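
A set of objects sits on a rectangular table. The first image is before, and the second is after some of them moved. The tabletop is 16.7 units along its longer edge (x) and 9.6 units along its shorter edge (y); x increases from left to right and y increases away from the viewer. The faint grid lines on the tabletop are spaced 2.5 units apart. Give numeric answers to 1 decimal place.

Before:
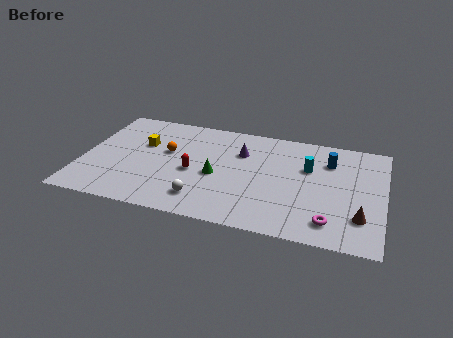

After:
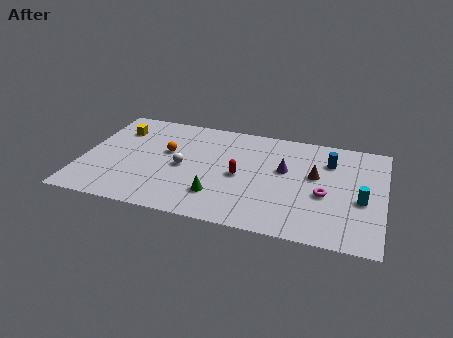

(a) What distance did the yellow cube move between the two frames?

1.9

From (3.2, 6.1) to (1.7, 7.2), the yellow cube covered √(1.5² + 1.1²) ≈ 1.9 units.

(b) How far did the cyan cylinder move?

3.7

From (12.5, 6.2) to (15.5, 4.0), the cyan cylinder covered √(3.0² + 2.2²) ≈ 3.7 units.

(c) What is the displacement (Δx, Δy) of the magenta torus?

(-0.4, 2.3)

The magenta torus started near (13.9, 1.7) and ended near (13.5, 4.0).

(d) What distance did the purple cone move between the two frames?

2.7

The purple cone moved from about (8.7, 6.7) to (11.2, 5.7), a distance of √(2.5² + 1.0²) ≈ 2.7.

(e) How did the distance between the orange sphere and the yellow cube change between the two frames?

+1.8

The distance was about 1.5 in the first image and 3.3 in the second, so they moved 1.8 units further apart.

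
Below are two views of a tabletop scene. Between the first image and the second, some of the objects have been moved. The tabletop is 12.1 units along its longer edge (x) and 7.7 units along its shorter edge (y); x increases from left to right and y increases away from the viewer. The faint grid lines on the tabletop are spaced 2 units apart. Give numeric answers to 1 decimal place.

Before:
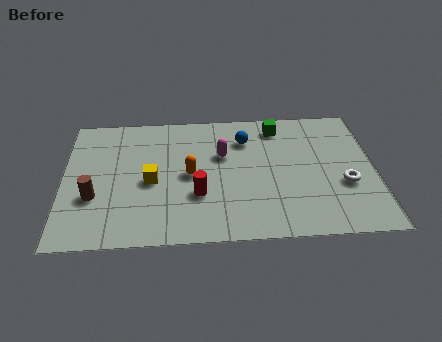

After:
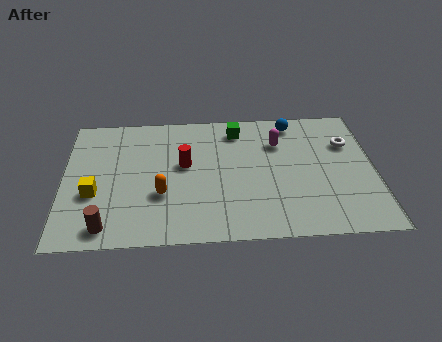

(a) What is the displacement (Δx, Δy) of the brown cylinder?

(0.5, -1.7)

The brown cylinder was at about (1.2, 2.7) and moved to about (1.7, 1.0).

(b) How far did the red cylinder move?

1.9

The red cylinder was near (5.2, 2.6) before and (4.7, 4.4) after, so it travelled √(0.5² + 1.8²) ≈ 1.9 units.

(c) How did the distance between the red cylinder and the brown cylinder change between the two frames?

+0.5

Before: roughly 4.0 units apart; after: 4.5. That's 0.5 units further apart.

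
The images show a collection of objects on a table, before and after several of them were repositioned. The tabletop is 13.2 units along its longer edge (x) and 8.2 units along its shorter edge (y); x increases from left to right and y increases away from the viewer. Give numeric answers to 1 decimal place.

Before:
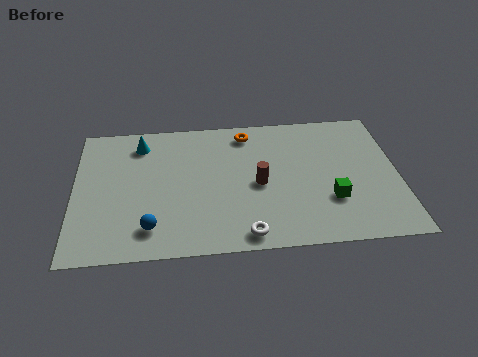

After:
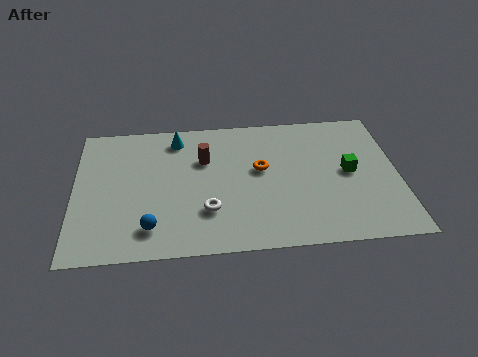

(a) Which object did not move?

the blue sphere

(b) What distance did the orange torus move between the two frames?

2.4

The orange torus moved from about (7.1, 7.0) to (7.6, 4.7), a distance of √(0.5² + 2.3²) ≈ 2.4.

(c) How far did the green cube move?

1.8

From (10.4, 2.6) to (11.2, 4.2), the green cube covered √(0.8² + 1.6²) ≈ 1.8 units.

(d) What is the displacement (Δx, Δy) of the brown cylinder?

(-2.2, 1.7)

From the two frames, the brown cylinder sits at roughly (7.5, 3.8) before and (5.3, 5.5) after.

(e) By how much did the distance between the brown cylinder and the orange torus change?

-0.8

The distance was about 3.2 in the first image and 2.4 in the second, so they moved 0.8 units closer together.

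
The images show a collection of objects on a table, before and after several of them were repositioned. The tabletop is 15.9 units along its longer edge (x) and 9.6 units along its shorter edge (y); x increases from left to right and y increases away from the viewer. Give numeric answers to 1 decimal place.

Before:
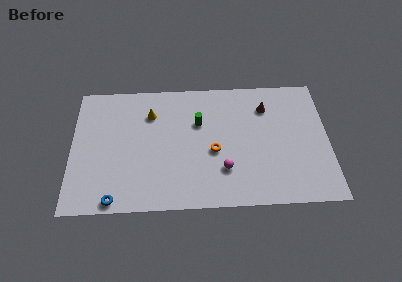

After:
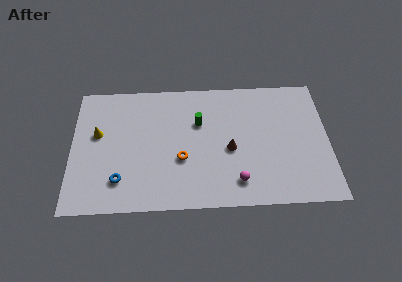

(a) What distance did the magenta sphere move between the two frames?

1.2

From (9.4, 2.7) to (10.2, 1.8), the magenta sphere covered √(0.8² + 0.9²) ≈ 1.2 units.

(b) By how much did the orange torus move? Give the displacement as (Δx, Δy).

(-2.0, -0.5)

From the two frames, the orange torus sits at roughly (8.8, 4.1) before and (6.8, 3.6) after.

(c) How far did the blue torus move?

1.4

The blue torus was near (2.7, 0.8) before and (3.0, 2.2) after, so it travelled √(0.3² + 1.4²) ≈ 1.4 units.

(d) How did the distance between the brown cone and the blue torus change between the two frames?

-4.3

The distance was about 11.4 in the first image and 7.1 in the second, so they moved 4.3 units closer together.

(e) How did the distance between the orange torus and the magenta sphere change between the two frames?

+2.3

Before: roughly 1.5 units apart; after: 3.8. That's 2.3 units further apart.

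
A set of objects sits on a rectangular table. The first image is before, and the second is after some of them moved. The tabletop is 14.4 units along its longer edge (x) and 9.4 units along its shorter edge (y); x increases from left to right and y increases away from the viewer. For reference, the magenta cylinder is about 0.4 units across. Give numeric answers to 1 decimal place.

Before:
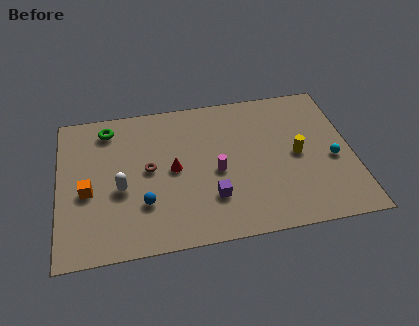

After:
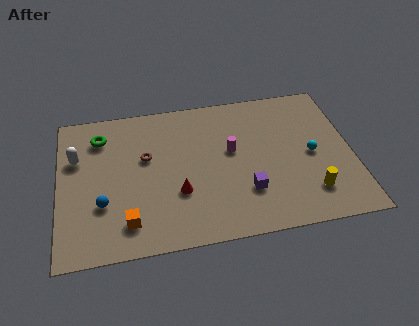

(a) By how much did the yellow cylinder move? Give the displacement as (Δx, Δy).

(0.5, -2.5)

From the two frames, the yellow cylinder sits at roughly (11.7, 4.6) before and (12.2, 2.1) after.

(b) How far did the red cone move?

1.5

The red cone moved from about (5.6, 4.7) to (5.8, 3.2), a distance of √(0.2² + 1.5²) ≈ 1.5.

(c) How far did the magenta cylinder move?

1.4

From (7.7, 4.2) to (8.5, 5.4), the magenta cylinder covered √(0.8² + 1.2²) ≈ 1.4 units.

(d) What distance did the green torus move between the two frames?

0.6

The green torus moved from about (2.5, 7.9) to (2.1, 7.4), a distance of √(0.4² + 0.5²) ≈ 0.6.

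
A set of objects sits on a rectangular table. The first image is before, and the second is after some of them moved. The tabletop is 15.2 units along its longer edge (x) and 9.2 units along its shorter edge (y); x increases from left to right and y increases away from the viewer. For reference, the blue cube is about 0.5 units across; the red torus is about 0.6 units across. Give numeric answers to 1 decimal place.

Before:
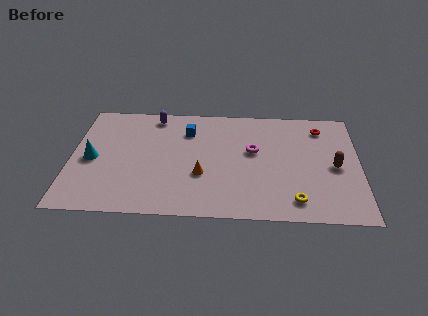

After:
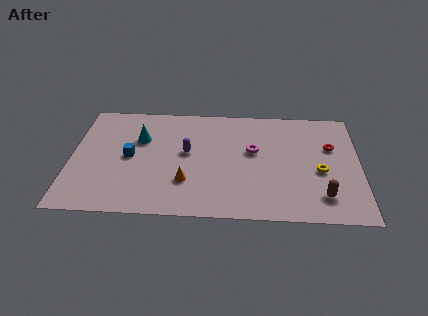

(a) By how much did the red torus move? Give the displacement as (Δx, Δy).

(0.5, -1.6)

The red torus started near (13.2, 7.5) and ended near (13.7, 5.9).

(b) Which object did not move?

the magenta torus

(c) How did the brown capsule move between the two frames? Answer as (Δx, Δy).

(-0.7, -2.4)

The brown capsule started near (13.9, 4.3) and ended near (13.2, 1.9).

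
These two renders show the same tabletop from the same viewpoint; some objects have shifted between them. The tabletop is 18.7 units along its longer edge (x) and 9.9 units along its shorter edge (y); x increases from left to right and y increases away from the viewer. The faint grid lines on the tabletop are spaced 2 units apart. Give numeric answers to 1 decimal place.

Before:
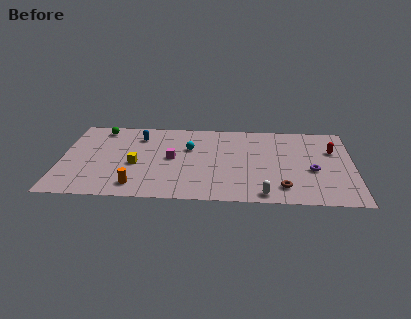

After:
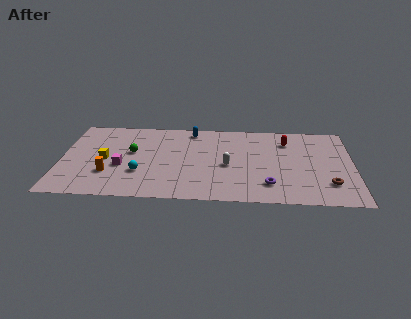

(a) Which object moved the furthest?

the cyan sphere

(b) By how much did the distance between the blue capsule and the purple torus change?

-3.6

The distance was about 11.8 in the first image and 8.2 in the second, so they moved 3.6 units closer together.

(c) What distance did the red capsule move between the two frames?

3.1

The red capsule moved from about (17.4, 6.6) to (14.5, 7.6), a distance of √(2.9² + 1.0²) ≈ 3.1.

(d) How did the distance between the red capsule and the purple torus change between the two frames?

+2.7

They were about 2.8 units apart before and 5.5 after — 2.7 units further apart.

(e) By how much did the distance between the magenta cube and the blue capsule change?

+3.1

They were about 3.4 units apart before and 6.5 after — 3.1 units further apart.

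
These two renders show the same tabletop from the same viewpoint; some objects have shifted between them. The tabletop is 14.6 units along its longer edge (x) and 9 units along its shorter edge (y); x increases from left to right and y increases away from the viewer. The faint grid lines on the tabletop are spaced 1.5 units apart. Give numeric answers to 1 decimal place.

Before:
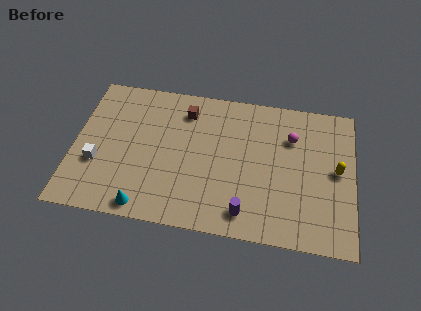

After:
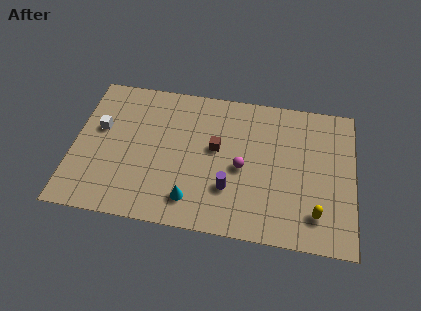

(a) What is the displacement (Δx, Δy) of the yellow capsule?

(-1.0, -2.8)

The yellow capsule started near (13.7, 4.7) and ended near (12.7, 1.9).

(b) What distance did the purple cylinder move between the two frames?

1.6

The purple cylinder was near (9.1, 1.4) before and (8.2, 2.7) after, so it travelled √(0.9² + 1.3²) ≈ 1.6 units.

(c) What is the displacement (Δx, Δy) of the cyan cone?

(2.4, 0.8)

The cyan cone started near (3.9, 0.9) and ended near (6.3, 1.7).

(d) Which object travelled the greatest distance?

the magenta sphere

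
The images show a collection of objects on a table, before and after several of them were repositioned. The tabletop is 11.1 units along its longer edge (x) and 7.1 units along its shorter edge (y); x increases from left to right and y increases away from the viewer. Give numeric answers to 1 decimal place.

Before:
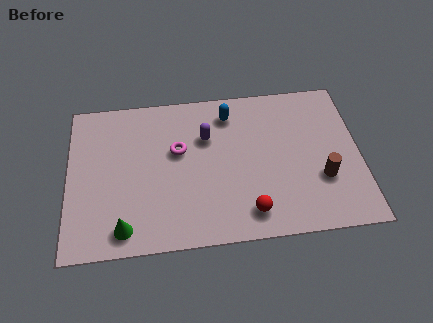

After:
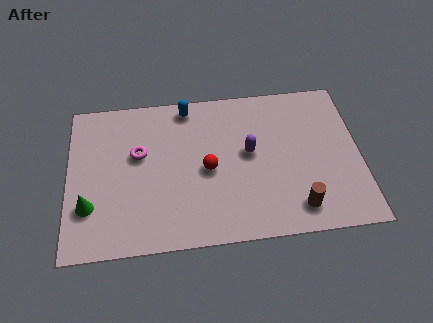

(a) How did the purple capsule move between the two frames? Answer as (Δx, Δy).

(1.6, -0.9)

The purple capsule started near (5.3, 4.8) and ended near (6.9, 3.9).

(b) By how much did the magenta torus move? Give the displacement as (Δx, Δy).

(-1.5, 0.0)

The magenta torus started near (4.2, 4.3) and ended near (2.7, 4.3).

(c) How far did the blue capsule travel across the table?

1.7

From (6.2, 5.8) to (4.6, 6.3), the blue capsule covered √(1.6² + 0.5²) ≈ 1.7 units.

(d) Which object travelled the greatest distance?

the red sphere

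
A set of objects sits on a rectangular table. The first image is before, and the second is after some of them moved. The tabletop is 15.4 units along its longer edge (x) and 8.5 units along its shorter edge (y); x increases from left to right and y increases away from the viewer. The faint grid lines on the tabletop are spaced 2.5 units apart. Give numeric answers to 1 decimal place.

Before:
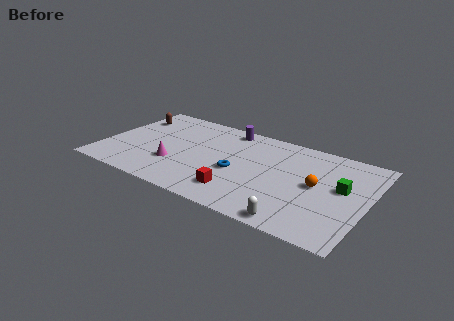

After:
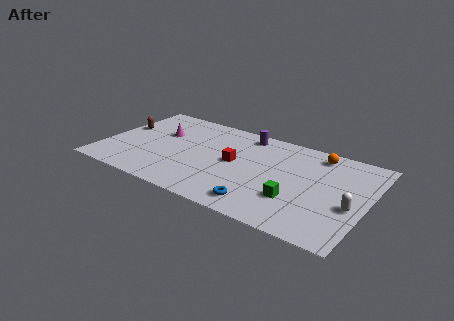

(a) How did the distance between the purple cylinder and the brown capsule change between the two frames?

+1.7

Before: roughly 5.8 units apart; after: 7.5. That's 1.7 units further apart.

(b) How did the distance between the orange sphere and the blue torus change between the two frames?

+1.9

The distance was about 4.6 in the first image and 6.5 in the second, so they moved 1.9 units further apart.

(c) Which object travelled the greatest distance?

the white capsule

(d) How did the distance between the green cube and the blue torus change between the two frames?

-3.8

Before: roughly 6.0 units apart; after: 2.2. That's 3.8 units closer together.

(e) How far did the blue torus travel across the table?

2.9

The blue torus moved from about (8.0, 3.6) to (9.7, 1.3), a distance of √(1.7² + 2.3²) ≈ 2.9.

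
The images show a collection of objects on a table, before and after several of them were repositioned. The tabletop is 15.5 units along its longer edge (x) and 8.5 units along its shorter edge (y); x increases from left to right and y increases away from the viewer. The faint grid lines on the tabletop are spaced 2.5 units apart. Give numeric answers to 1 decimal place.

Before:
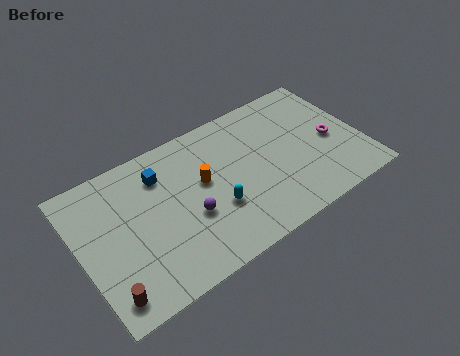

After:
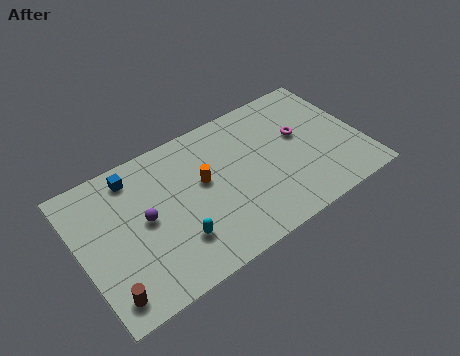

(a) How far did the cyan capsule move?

2.4

From (7.2, 3.0) to (4.9, 2.3), the cyan capsule covered √(2.3² + 0.7²) ≈ 2.4 units.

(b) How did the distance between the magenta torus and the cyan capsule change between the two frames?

+1.1

They were about 6.8 units apart before and 7.9 after — 1.1 units further apart.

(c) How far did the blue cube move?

1.6

From (4.7, 6.5) to (3.3, 7.2), the blue cube covered √(1.4² + 0.7²) ≈ 1.6 units.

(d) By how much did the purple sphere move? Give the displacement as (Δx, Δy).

(-2.3, 1.1)

The purple sphere was at about (5.8, 3.3) and moved to about (3.5, 4.4).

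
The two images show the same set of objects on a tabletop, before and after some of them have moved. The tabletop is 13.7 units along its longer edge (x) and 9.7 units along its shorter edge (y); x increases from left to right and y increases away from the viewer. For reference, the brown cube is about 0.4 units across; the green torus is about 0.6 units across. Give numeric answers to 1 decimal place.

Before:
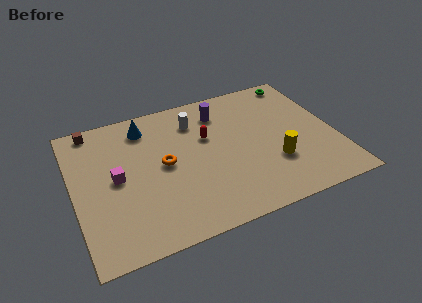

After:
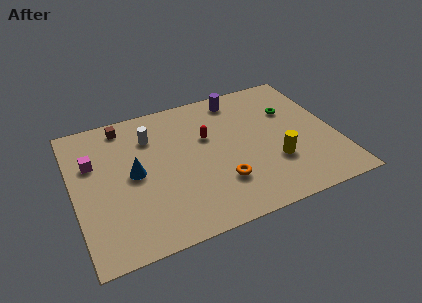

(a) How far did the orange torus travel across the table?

3.5

The orange torus was near (4.7, 5.0) before and (7.4, 2.7) after, so it travelled √(2.7² + 2.3²) ≈ 3.5 units.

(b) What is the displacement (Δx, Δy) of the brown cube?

(1.6, -0.3)

The brown cube was at about (1.3, 8.8) and moved to about (2.9, 8.5).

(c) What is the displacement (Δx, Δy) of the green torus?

(-0.8, -2.2)

The green torus was at about (12.4, 8.7) and moved to about (11.6, 6.5).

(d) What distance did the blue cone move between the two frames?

3.2

The blue cone was near (4.0, 8.0) before and (3.1, 4.9) after, so it travelled √(0.9² + 3.1²) ≈ 3.2 units.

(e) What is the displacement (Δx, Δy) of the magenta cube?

(-1.1, 1.5)

The magenta cube started near (2.2, 4.9) and ended near (1.1, 6.4).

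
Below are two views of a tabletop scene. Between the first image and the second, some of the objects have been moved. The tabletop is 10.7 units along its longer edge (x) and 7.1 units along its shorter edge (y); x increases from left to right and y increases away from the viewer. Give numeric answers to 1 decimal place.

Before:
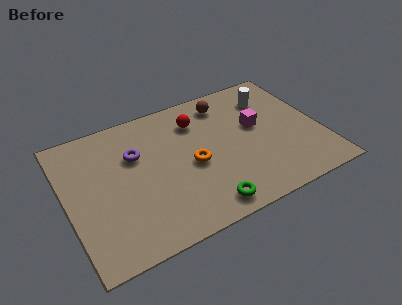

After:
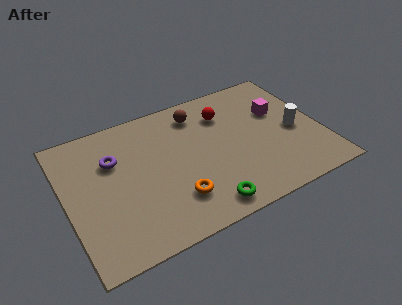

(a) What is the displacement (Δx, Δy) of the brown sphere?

(-1.2, -0.1)

The brown sphere was at about (7.0, 5.9) and moved to about (5.8, 5.8).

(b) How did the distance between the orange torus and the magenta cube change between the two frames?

+2.5

The distance was about 3.0 in the first image and 5.5 in the second, so they moved 2.5 units further apart.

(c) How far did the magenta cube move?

1.1

The magenta cube was near (8.1, 4.1) before and (9.1, 4.5) after, so it travelled √(1.0² + 0.4²) ≈ 1.1 units.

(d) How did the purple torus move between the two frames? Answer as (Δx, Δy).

(-0.9, 0.1)

The purple torus was at about (3.0, 4.7) and moved to about (2.1, 4.8).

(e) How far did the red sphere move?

1.2

The red sphere was near (5.7, 5.4) before and (6.9, 5.3) after, so it travelled √(1.2² + 0.1²) ≈ 1.2 units.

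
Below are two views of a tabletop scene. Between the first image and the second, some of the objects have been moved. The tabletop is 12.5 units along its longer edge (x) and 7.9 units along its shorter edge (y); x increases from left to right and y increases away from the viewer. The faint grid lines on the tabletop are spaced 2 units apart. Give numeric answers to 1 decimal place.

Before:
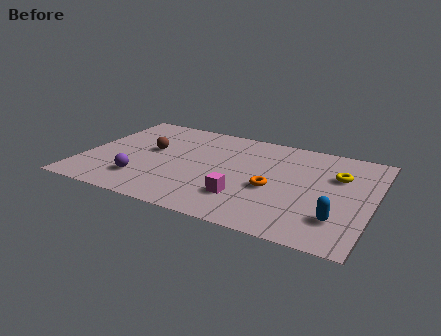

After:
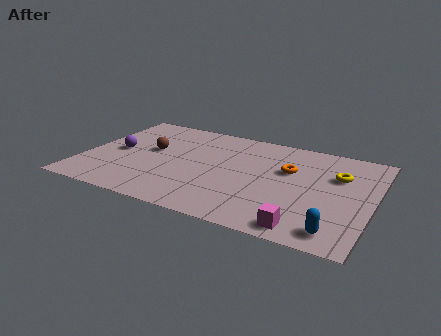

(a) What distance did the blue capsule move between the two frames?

0.9

The blue capsule moved from about (11.2, 2.0) to (11.2, 1.1), a distance of √(0.0² + 0.9²) ≈ 0.9.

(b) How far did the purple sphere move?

2.4

The purple sphere moved from about (2.8, 1.9) to (1.4, 3.9), a distance of √(1.4² + 2.0²) ≈ 2.4.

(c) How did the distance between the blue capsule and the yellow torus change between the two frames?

+0.9

They were about 3.3 units apart before and 4.2 after — 0.9 units further apart.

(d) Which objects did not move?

the brown sphere and the yellow torus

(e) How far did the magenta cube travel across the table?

3.0

The magenta cube was near (7.2, 2.1) before and (9.9, 0.9) after, so it travelled √(2.7² + 1.2²) ≈ 3.0 units.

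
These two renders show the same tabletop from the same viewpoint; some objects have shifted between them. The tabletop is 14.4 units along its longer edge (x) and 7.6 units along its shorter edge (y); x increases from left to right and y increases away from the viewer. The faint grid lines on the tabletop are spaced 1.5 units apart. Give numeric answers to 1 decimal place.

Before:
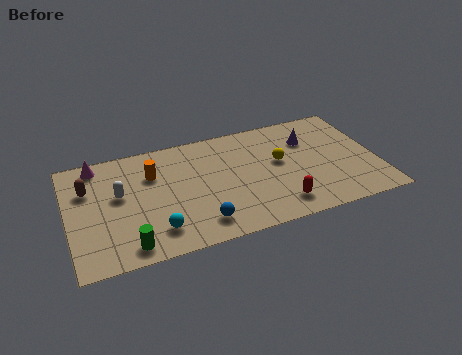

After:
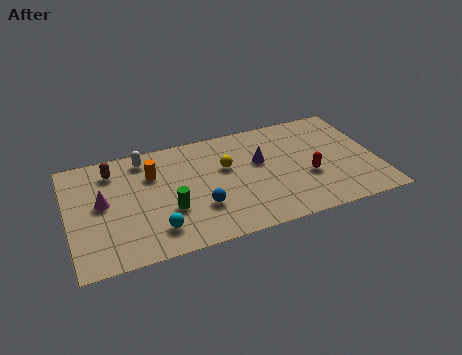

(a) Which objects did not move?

the orange cylinder and the cyan sphere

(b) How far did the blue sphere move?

1.0

The blue sphere moved from about (5.9, 1.4) to (6.0, 2.4), a distance of √(0.1² + 1.0²) ≈ 1.0.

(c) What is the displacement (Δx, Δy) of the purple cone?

(-2.4, -0.8)

From the two frames, the purple cone sits at roughly (11.4, 5.4) before and (9.0, 4.6) after.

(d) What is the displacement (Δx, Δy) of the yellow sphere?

(-2.5, 0.4)

The yellow sphere started near (9.9, 4.3) and ended near (7.4, 4.7).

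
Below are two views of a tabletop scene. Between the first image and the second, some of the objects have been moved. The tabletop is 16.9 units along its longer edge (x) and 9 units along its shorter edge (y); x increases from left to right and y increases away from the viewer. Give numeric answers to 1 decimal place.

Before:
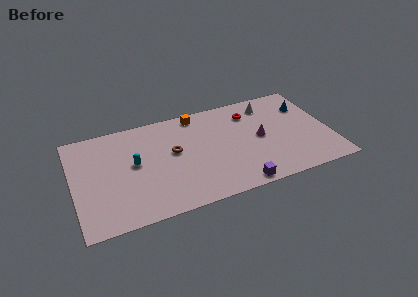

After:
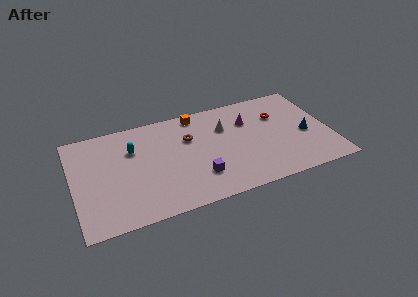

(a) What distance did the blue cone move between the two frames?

2.6

The blue cone moved from about (15.6, 6.5) to (15.3, 3.9), a distance of √(0.3² + 2.6²) ≈ 2.6.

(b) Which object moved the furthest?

the white cone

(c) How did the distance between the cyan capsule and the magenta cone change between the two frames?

-0.6

The distance was about 8.3 in the first image and 7.7 in the second, so they moved 0.6 units closer together.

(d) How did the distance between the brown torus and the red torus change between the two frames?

+0.4

The distance was about 5.6 in the first image and 6.0 in the second, so they moved 0.4 units further apart.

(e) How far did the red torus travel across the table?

2.0

The red torus moved from about (11.9, 7.0) to (13.7, 6.2), a distance of √(1.8² + 0.8²) ≈ 2.0.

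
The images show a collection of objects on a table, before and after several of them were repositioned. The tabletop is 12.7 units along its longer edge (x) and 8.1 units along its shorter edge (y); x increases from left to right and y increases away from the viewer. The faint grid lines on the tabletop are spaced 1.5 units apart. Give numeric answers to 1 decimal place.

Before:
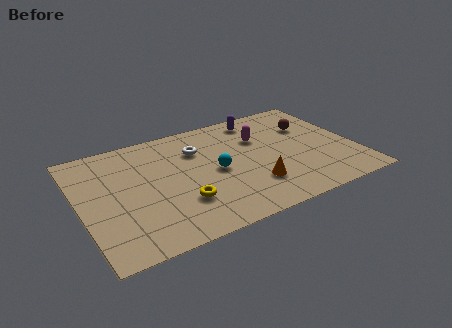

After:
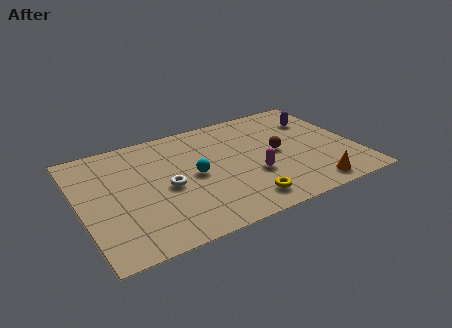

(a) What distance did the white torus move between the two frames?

2.7

The white torus moved from about (5.6, 5.8) to (3.9, 3.7), a distance of √(1.7² + 2.1²) ≈ 2.7.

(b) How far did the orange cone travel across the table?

2.8

From (7.7, 2.2) to (10.2, 1.0), the orange cone covered √(2.5² + 1.2²) ≈ 2.8 units.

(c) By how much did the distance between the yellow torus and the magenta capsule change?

-3.4

Before: roughly 5.1 units apart; after: 1.7. That's 3.4 units closer together.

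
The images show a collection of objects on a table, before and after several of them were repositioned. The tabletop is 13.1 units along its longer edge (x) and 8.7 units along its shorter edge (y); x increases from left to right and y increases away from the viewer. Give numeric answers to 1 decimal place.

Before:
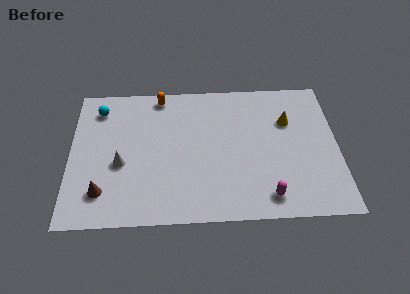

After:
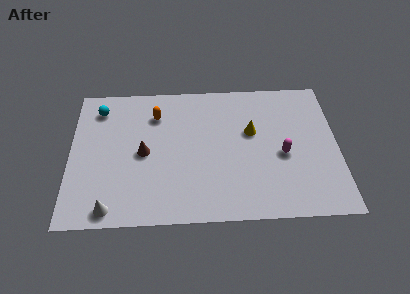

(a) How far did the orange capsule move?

1.2

The orange capsule moved from about (4.4, 7.8) to (4.2, 6.6), a distance of √(0.2² + 1.2²) ≈ 1.2.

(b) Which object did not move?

the cyan sphere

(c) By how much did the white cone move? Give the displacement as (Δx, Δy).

(-0.5, -2.7)

The white cone was at about (2.5, 3.6) and moved to about (2.0, 0.9).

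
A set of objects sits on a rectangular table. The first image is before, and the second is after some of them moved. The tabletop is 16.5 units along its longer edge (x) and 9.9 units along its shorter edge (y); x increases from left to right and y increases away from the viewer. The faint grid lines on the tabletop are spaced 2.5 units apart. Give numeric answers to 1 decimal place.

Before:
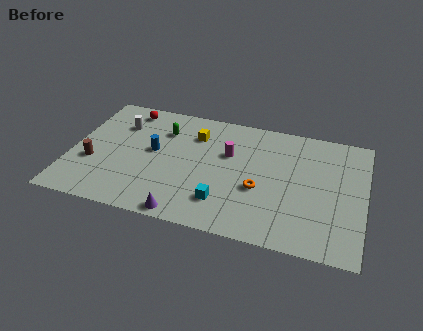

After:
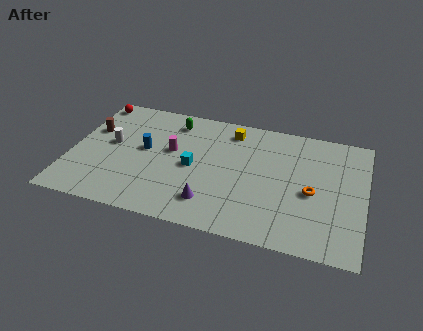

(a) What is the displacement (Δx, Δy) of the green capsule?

(0.5, 0.9)

The green capsule started near (5.0, 7.3) and ended near (5.5, 8.2).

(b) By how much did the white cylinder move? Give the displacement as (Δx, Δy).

(-0.3, -1.8)

From the two frames, the white cylinder sits at roughly (2.5, 7.2) before and (2.2, 5.4) after.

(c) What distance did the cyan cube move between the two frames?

3.1

The cyan cube moved from about (8.8, 2.3) to (6.9, 4.7), a distance of √(1.9² + 2.4²) ≈ 3.1.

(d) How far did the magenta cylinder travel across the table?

3.3

The magenta cylinder moved from about (8.8, 6.3) to (5.6, 5.7), a distance of √(3.2² + 0.6²) ≈ 3.3.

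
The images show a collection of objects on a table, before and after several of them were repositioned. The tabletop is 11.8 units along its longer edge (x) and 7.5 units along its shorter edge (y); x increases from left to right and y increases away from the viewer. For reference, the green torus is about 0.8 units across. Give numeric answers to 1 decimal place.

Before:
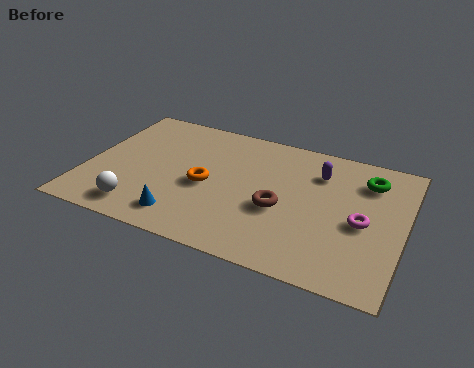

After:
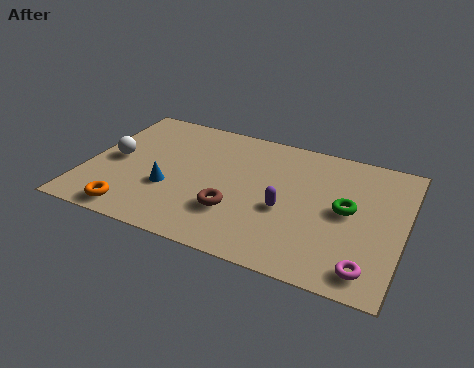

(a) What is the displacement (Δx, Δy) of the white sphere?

(-1.3, 2.5)

The white sphere started near (2.3, 1.2) and ended near (1.0, 3.7).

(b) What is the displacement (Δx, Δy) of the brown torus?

(-1.6, -0.8)

From the two frames, the brown torus sits at roughly (7.3, 3.1) before and (5.7, 2.3) after.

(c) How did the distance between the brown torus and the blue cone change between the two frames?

-1.3

Before: roughly 3.8 units apart; after: 2.5. That's 1.3 units closer together.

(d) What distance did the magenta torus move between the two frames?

2.3

The magenta torus was near (10.3, 3.4) before and (10.7, 1.1) after, so it travelled √(0.4² + 2.3²) ≈ 2.3 units.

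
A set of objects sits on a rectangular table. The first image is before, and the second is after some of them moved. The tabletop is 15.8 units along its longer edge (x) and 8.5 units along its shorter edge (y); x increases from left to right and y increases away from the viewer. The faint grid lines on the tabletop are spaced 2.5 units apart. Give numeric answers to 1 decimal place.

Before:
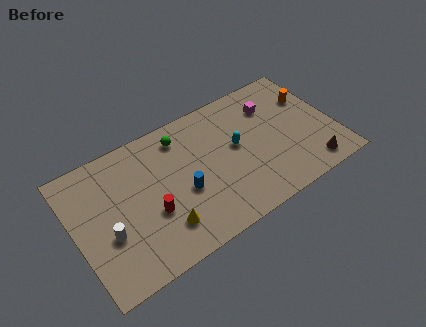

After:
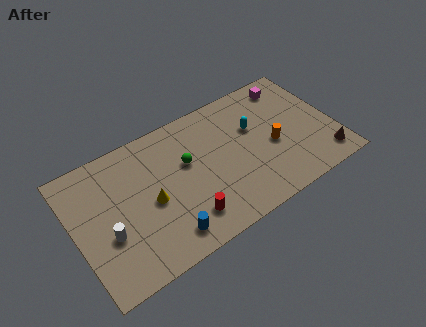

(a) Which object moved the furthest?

the orange cylinder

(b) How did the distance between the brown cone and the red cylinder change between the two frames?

-1.2

The distance was about 9.7 in the first image and 8.5 in the second, so they moved 1.2 units closer together.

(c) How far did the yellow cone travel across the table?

1.9

From (4.9, 2.0) to (4.5, 3.9), the yellow cone covered √(0.4² + 1.9²) ≈ 1.9 units.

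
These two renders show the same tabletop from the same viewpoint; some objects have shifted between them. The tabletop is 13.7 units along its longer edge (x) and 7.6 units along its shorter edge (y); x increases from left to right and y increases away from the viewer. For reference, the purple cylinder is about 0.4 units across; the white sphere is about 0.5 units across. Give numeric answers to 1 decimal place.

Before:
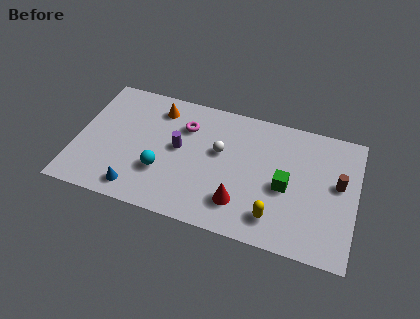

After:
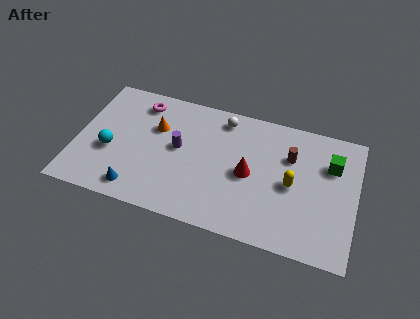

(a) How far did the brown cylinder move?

2.6

The brown cylinder was near (12.8, 4.3) before and (10.4, 5.2) after, so it travelled √(2.4² + 0.9²) ≈ 2.6 units.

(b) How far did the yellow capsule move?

2.2

The yellow capsule moved from about (9.9, 1.5) to (10.6, 3.6), a distance of √(0.7² + 2.1²) ≈ 2.2.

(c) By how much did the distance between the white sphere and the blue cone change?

+1.5

The distance was about 5.1 in the first image and 6.6 in the second, so they moved 1.5 units further apart.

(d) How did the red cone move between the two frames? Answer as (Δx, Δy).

(0.3, 1.8)

The red cone started near (8.2, 1.8) and ended near (8.5, 3.6).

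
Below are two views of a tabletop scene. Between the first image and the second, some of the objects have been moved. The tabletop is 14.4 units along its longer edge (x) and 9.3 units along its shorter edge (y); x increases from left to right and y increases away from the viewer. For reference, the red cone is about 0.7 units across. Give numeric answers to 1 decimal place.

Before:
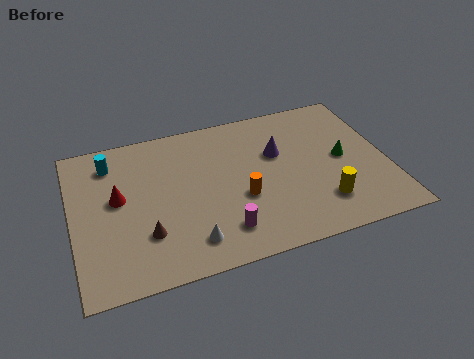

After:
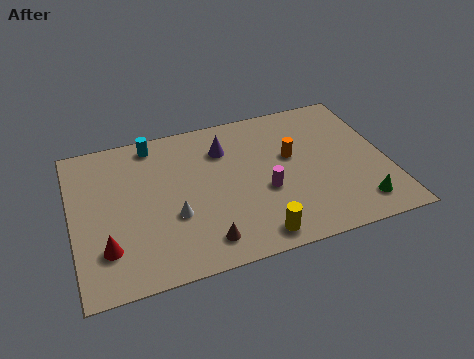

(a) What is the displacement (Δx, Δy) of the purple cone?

(-2.4, 1.0)

The purple cone started near (9.5, 5.9) and ended near (7.1, 6.9).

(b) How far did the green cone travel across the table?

3.1

From (12.4, 4.7) to (12.8, 1.6), the green cone covered √(0.4² + 3.1²) ≈ 3.1 units.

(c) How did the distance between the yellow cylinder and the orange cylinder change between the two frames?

+1.0

The distance was about 3.9 in the first image and 4.9 in the second, so they moved 1.0 units further apart.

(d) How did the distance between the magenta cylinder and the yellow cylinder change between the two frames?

-1.9

The distance was about 4.6 in the first image and 2.7 in the second, so they moved 1.9 units closer together.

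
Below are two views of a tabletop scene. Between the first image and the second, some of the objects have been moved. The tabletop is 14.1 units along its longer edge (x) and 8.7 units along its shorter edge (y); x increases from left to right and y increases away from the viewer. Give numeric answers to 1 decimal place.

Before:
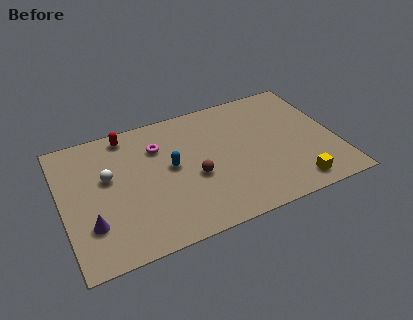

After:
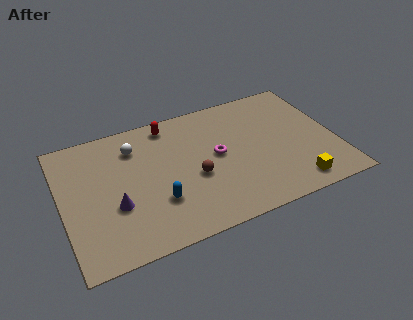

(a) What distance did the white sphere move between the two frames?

2.1

The white sphere moved from about (2.4, 5.2) to (3.9, 6.7), a distance of √(1.5² + 1.5²) ≈ 2.1.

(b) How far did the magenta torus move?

3.4

The magenta torus moved from about (5.1, 6.3) to (8.0, 4.6), a distance of √(2.9² + 1.7²) ≈ 3.4.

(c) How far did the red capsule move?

2.2

The red capsule moved from about (3.6, 7.7) to (5.8, 7.6), a distance of √(2.2² + 0.1²) ≈ 2.2.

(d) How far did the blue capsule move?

2.2

The blue capsule moved from about (5.6, 4.7) to (4.7, 2.7), a distance of √(0.9² + 2.0²) ≈ 2.2.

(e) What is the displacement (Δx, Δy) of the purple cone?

(1.3, 0.7)

The purple cone was at about (1.3, 2.5) and moved to about (2.6, 3.2).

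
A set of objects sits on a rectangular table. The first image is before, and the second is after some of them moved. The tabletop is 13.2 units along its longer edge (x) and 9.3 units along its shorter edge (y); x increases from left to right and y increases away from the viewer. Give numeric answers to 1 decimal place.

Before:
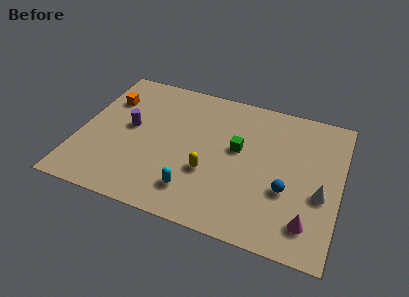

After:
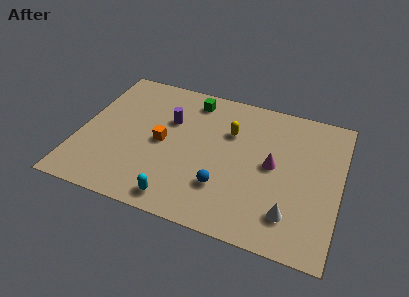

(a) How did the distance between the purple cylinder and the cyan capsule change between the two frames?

+0.3

Before: roughly 4.8 units apart; after: 5.1. That's 0.3 units further apart.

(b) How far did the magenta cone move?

3.6

The magenta cone was near (11.8, 1.8) before and (9.8, 4.8) after, so it travelled √(2.0² + 3.0²) ≈ 3.6 units.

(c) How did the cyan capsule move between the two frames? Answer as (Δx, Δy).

(-0.7, -0.8)

The cyan capsule started near (6.1, 1.9) and ended near (5.4, 1.1).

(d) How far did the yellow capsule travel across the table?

3.1

The yellow capsule moved from about (6.7, 3.3) to (7.5, 6.3), a distance of √(0.8² + 3.0²) ≈ 3.1.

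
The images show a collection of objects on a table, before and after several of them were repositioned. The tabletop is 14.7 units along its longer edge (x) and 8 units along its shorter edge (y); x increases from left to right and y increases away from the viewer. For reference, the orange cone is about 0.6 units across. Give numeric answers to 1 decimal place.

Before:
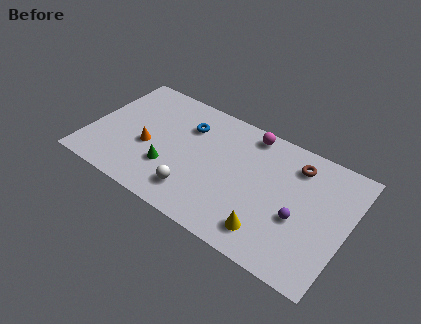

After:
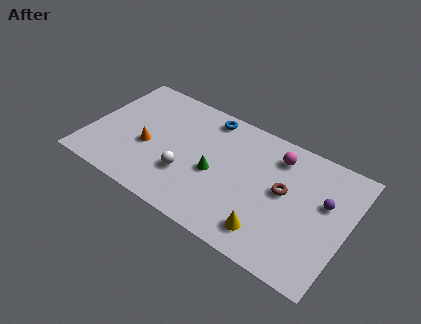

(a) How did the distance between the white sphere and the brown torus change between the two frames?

-1.3

They were about 6.9 units apart before and 5.6 after — 1.3 units closer together.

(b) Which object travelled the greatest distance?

the green cone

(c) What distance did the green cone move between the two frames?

2.7

From (4.8, 2.5) to (7.3, 3.5), the green cone covered √(2.5² + 1.0²) ≈ 2.7 units.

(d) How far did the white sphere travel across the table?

1.1

From (6.4, 1.7) to (5.8, 2.6), the white sphere covered √(0.6² + 0.9²) ≈ 1.1 units.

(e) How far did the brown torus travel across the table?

2.0

The brown torus was near (11.5, 6.4) before and (11.1, 4.4) after, so it travelled √(0.4² + 2.0²) ≈ 2.0 units.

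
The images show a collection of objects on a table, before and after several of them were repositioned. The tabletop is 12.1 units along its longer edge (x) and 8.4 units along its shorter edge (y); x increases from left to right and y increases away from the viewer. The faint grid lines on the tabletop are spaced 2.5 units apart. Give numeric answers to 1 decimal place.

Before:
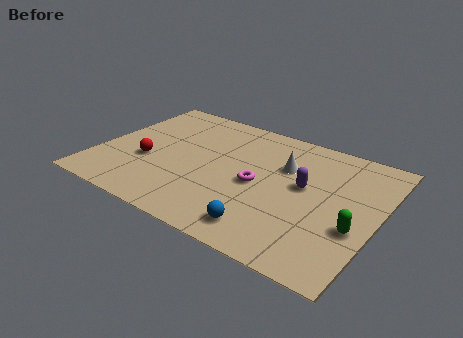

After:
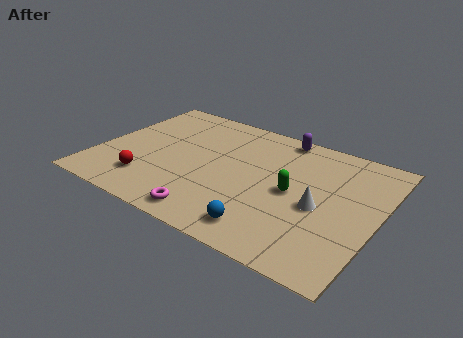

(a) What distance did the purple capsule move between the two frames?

3.3

The purple capsule was near (8.9, 4.7) before and (7.4, 7.6) after, so it travelled √(1.5² + 2.9²) ≈ 3.3 units.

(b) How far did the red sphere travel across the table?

1.3

The red sphere was near (2.2, 3.2) before and (2.5, 1.9) after, so it travelled √(0.3² + 1.3²) ≈ 1.3 units.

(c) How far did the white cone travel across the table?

2.6

The white cone was near (7.9, 5.6) before and (9.7, 3.7) after, so it travelled √(1.8² + 1.9²) ≈ 2.6 units.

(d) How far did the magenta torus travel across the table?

3.3

The magenta torus moved from about (7.0, 3.9) to (5.5, 1.0), a distance of √(1.5² + 2.9²) ≈ 3.3.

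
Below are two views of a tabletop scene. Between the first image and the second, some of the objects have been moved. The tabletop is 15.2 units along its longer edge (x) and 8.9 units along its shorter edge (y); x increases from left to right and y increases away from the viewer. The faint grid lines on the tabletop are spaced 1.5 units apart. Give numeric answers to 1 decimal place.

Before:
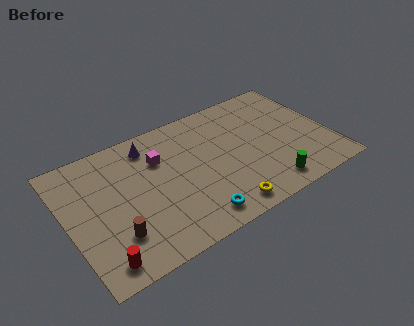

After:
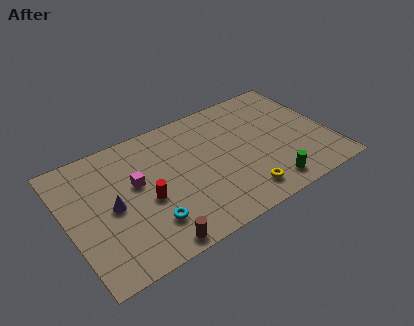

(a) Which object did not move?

the green cylinder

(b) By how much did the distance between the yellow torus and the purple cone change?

+0.5

They were about 7.1 units apart before and 7.6 after — 0.5 units further apart.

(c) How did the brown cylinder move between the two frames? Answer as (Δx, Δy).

(1.9, -1.6)

The brown cylinder started near (2.4, 2.4) and ended near (4.3, 0.8).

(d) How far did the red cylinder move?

4.0

The red cylinder moved from about (1.4, 1.2) to (4.4, 3.8), a distance of √(3.0² + 2.6²) ≈ 4.0.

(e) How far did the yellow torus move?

1.3

The yellow torus moved from about (8.4, 1.1) to (9.6, 1.5), a distance of √(1.2² + 0.4²) ≈ 1.3.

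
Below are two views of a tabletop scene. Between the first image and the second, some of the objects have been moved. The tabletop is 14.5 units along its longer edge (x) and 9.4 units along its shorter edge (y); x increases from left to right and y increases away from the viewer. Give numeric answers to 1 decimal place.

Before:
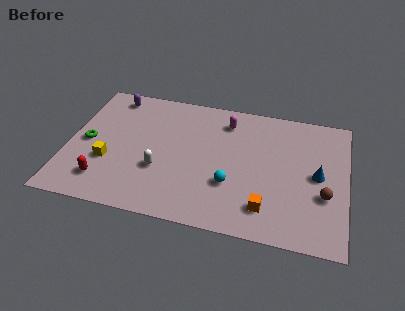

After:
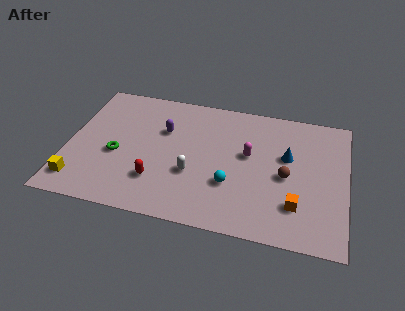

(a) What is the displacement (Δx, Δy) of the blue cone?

(-1.6, 1.0)

The blue cone started near (13.0, 4.7) and ended near (11.4, 5.7).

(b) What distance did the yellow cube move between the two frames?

2.2

From (2.2, 3.3) to (0.8, 1.6), the yellow cube covered √(1.4² + 1.7²) ≈ 2.2 units.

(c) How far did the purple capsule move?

3.5

The purple capsule moved from about (2.0, 8.2) to (4.9, 6.2), a distance of √(2.9² + 2.0²) ≈ 3.5.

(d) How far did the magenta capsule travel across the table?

2.6

The magenta capsule was near (8.1, 7.6) before and (9.4, 5.4) after, so it travelled √(1.3² + 2.2²) ≈ 2.6 units.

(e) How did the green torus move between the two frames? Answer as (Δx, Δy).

(1.6, -0.6)

The green torus was at about (1.0, 4.5) and moved to about (2.6, 3.9).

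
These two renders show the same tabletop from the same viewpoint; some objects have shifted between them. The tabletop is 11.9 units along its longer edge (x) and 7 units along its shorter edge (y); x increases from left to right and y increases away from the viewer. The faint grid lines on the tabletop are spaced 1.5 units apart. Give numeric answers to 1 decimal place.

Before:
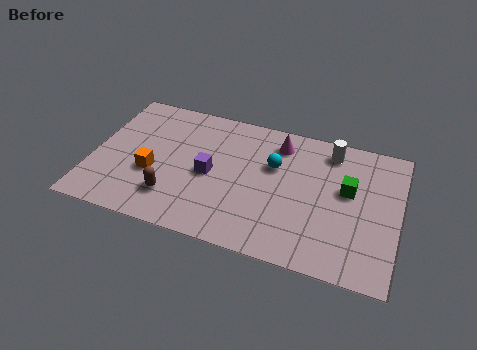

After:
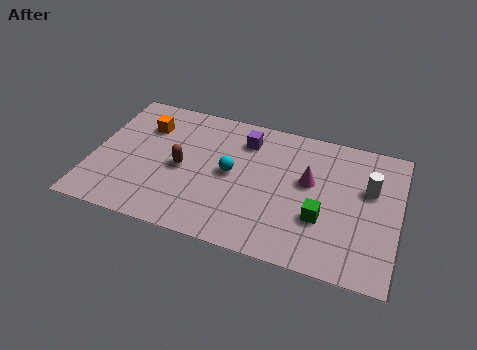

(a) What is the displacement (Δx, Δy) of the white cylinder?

(1.6, -1.5)

The white cylinder was at about (9.1, 5.9) and moved to about (10.7, 4.4).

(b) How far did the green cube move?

1.9

From (9.9, 4.1) to (9.0, 2.4), the green cube covered √(0.9² + 1.7²) ≈ 1.9 units.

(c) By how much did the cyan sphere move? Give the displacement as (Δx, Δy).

(-1.6, -0.9)

The cyan sphere started near (7.0, 4.5) and ended near (5.4, 3.6).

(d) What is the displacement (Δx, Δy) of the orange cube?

(-0.5, 2.4)

The orange cube was at about (2.4, 2.7) and moved to about (1.9, 5.1).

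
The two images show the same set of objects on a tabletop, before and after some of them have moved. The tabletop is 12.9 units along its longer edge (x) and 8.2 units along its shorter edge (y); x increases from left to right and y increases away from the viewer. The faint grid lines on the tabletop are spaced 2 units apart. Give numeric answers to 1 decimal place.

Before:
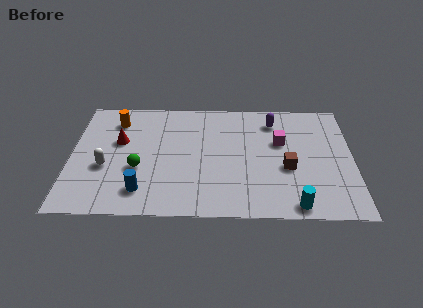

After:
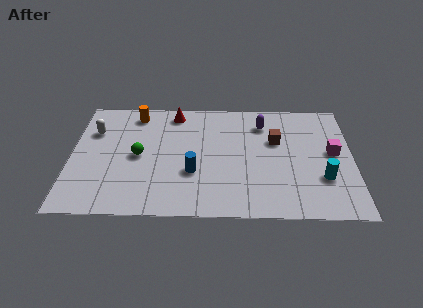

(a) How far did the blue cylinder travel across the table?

2.6

The blue cylinder moved from about (3.3, 1.6) to (5.6, 2.9), a distance of √(2.3² + 1.3²) ≈ 2.6.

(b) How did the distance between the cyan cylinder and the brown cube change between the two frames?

+0.8

The distance was about 2.5 in the first image and 3.3 in the second, so they moved 0.8 units further apart.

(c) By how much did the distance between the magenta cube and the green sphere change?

+2.1

Before: roughly 6.8 units apart; after: 8.9. That's 2.1 units further apart.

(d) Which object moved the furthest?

the red cone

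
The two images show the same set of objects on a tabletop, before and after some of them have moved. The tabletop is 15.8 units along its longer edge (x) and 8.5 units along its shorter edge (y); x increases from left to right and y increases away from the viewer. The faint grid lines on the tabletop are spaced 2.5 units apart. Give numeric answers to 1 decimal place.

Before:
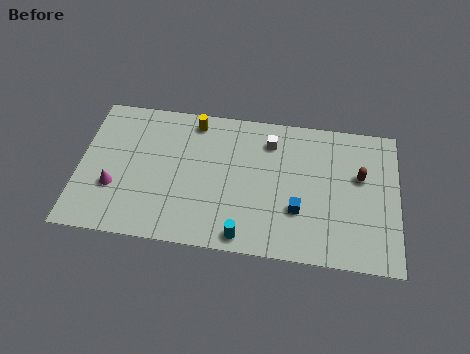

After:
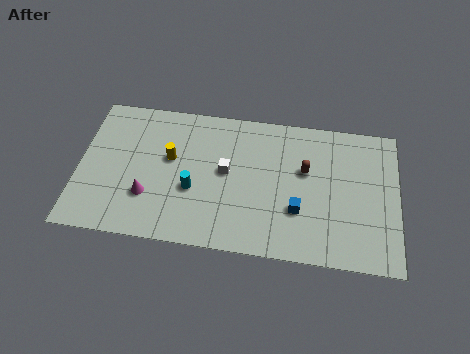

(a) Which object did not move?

the blue cube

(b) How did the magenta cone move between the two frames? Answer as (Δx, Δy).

(1.7, -0.3)

From the two frames, the magenta cone sits at roughly (1.8, 2.9) before and (3.5, 2.6) after.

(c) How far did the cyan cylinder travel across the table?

3.5

The cyan cylinder moved from about (8.3, 0.9) to (5.7, 3.3), a distance of √(2.6² + 2.4²) ≈ 3.5.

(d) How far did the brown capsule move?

2.7

From (13.9, 5.2) to (11.2, 5.2), the brown capsule covered √(2.7² + 0.0²) ≈ 2.7 units.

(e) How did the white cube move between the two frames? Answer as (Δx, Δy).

(-2.1, -2.1)

The white cube started near (9.4, 6.7) and ended near (7.3, 4.6).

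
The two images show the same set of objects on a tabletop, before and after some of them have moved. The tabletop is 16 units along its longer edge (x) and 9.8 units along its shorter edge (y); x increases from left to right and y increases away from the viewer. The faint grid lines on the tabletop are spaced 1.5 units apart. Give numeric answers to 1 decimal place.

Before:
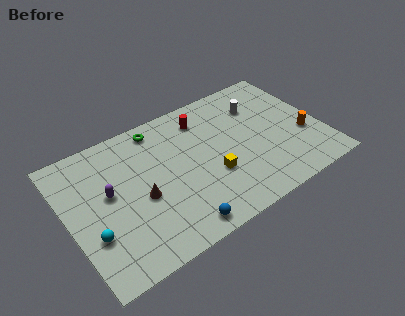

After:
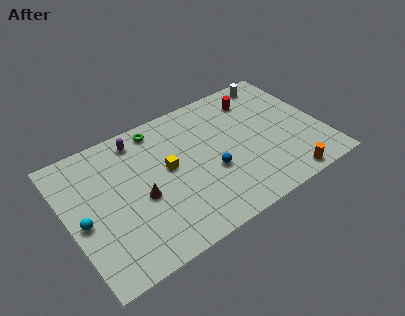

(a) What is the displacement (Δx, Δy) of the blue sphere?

(2.6, 2.7)

From the two frames, the blue sphere sits at roughly (6.2, 1.1) before and (8.8, 3.8) after.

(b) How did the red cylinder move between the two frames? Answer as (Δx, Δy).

(3.4, -0.1)

The red cylinder started near (9.0, 7.9) and ended near (12.4, 7.8).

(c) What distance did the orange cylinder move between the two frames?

3.2

From (14.8, 3.6) to (13.0, 0.9), the orange cylinder covered √(1.8² + 2.7²) ≈ 3.2 units.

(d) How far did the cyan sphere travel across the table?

1.3

The cyan sphere moved from about (1.2, 3.2) to (0.8, 4.4), a distance of √(0.4² + 1.2²) ≈ 1.3.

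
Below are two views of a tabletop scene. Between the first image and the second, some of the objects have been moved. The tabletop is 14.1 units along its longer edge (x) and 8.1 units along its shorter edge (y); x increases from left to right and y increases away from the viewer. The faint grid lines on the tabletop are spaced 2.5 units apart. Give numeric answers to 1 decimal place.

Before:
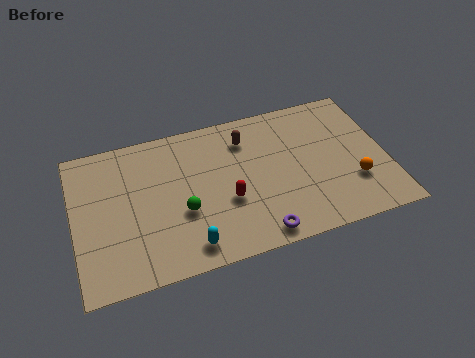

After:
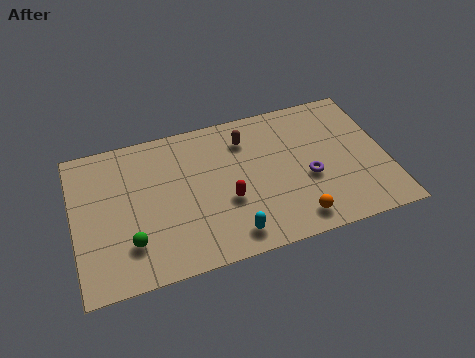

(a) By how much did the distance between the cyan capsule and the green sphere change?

+2.6

The distance was about 1.9 in the first image and 4.5 in the second, so they moved 2.6 units further apart.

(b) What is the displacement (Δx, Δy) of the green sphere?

(-2.4, -1.0)

The green sphere was at about (4.8, 3.1) and moved to about (2.4, 2.1).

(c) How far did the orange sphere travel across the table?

3.1

The orange sphere moved from about (12.5, 2.5) to (9.7, 1.2), a distance of √(2.8² + 1.3²) ≈ 3.1.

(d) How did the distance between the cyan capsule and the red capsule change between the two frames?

-0.8

The distance was about 2.7 in the first image and 1.9 in the second, so they moved 0.8 units closer together.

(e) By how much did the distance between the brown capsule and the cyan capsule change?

-0.7

The distance was about 5.9 in the first image and 5.2 in the second, so they moved 0.7 units closer together.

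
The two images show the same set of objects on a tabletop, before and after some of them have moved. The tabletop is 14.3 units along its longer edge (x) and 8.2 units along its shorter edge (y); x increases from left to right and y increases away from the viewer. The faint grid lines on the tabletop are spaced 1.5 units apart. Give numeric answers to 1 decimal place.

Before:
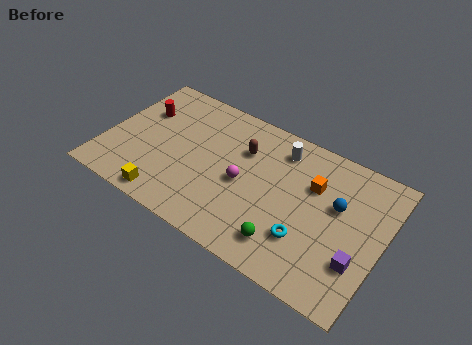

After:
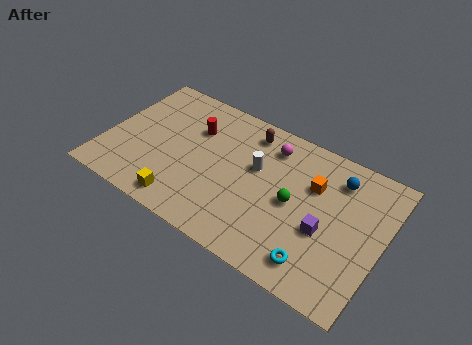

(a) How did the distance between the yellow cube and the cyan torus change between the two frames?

-0.3

They were about 7.2 units apart before and 6.9 after — 0.3 units closer together.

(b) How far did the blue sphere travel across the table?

1.5

The blue sphere moved from about (11.9, 5.0) to (11.7, 6.5), a distance of √(0.2² + 1.5²) ≈ 1.5.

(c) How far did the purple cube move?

2.0

The purple cube moved from about (13.3, 2.5) to (11.5, 3.3), a distance of √(1.8² + 0.8²) ≈ 2.0.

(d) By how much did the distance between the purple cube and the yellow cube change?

-2.4

Before: roughly 9.7 units apart; after: 7.3. That's 2.4 units closer together.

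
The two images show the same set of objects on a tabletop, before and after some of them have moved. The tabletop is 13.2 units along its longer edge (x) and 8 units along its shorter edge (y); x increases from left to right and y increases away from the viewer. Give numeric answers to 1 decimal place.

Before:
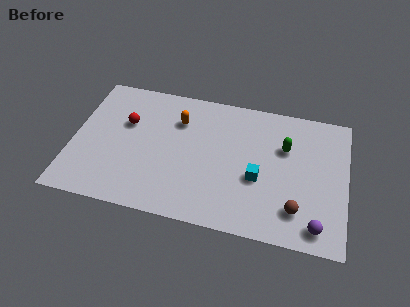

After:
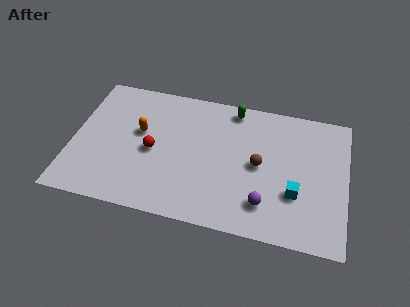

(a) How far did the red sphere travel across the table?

2.0

The red sphere was near (2.5, 5.1) before and (3.9, 3.7) after, so it travelled √(1.4² + 1.4²) ≈ 2.0 units.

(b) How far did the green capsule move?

3.2

The green capsule was near (10.2, 5.3) before and (7.6, 7.1) after, so it travelled √(2.6² + 1.8²) ≈ 3.2 units.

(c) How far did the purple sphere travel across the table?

2.6

The purple sphere moved from about (11.9, 1.1) to (9.4, 1.8), a distance of √(2.5² + 0.7²) ≈ 2.6.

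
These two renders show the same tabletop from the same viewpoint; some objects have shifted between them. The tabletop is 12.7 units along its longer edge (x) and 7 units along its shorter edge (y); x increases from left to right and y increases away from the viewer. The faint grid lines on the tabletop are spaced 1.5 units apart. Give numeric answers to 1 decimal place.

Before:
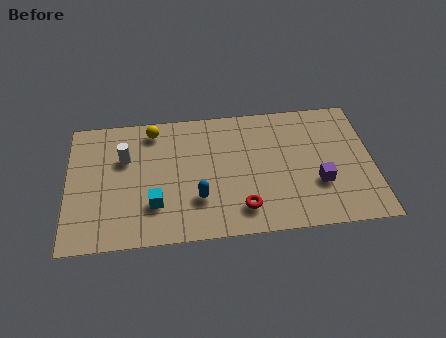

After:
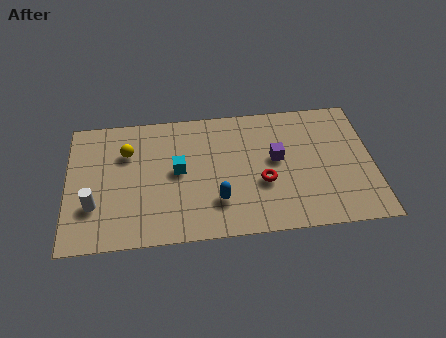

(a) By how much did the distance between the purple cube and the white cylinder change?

-0.5

Before: roughly 8.3 units apart; after: 7.8. That's 0.5 units closer together.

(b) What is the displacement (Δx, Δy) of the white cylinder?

(-1.3, -2.4)

From the two frames, the white cylinder sits at roughly (2.4, 4.6) before and (1.1, 2.2) after.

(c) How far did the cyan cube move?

2.0

The cyan cube was near (3.6, 2.0) before and (4.6, 3.7) after, so it travelled √(1.0² + 1.7²) ≈ 2.0 units.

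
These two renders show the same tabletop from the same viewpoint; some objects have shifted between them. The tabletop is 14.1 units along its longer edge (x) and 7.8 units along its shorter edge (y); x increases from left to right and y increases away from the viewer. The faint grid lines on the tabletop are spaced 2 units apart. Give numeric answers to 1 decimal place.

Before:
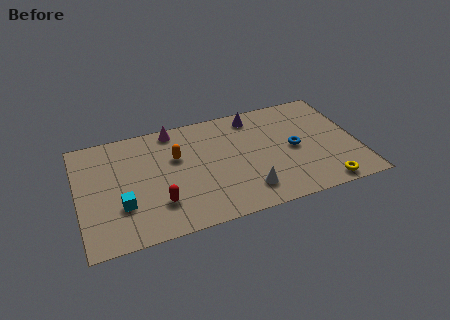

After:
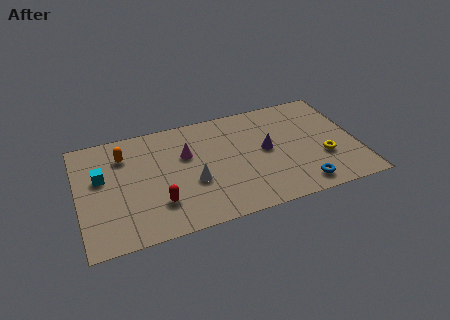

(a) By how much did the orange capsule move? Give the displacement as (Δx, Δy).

(-2.6, 0.9)

The orange capsule was at about (5.0, 5.0) and moved to about (2.4, 5.9).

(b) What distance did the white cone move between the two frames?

3.0

The white cone was near (8.3, 1.6) before and (5.7, 3.0) after, so it travelled √(2.6² + 1.4²) ≈ 3.0 units.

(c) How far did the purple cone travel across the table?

2.6

The purple cone was near (9.1, 6.7) before and (9.5, 4.1) after, so it travelled √(0.4² + 2.6²) ≈ 2.6 units.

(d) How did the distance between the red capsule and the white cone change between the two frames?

-2.4

They were about 4.4 units apart before and 2.0 after — 2.4 units closer together.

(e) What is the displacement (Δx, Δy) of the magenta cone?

(0.5, -2.0)

From the two frames, the magenta cone sits at roughly (5.0, 7.0) before and (5.5, 5.0) after.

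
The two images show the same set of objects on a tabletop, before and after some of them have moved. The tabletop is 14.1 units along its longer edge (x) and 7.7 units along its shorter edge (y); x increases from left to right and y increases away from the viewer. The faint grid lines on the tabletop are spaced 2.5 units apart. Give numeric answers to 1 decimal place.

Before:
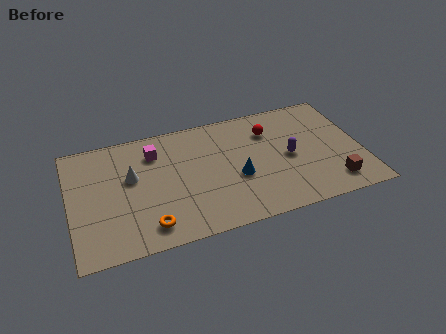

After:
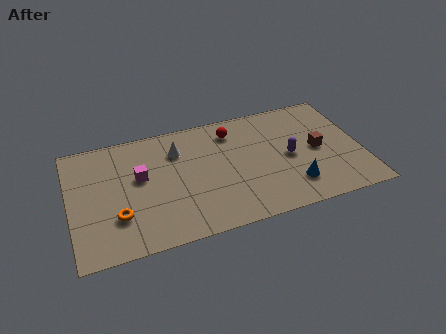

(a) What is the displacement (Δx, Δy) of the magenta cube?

(-0.8, -1.4)

The magenta cube was at about (4.2, 5.9) and moved to about (3.4, 4.5).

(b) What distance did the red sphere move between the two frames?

1.9

The red sphere was near (9.8, 5.7) before and (8.0, 6.2) after, so it travelled √(1.8² + 0.5²) ≈ 1.9 units.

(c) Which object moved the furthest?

the blue cone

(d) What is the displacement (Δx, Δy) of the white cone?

(2.3, 1.1)

The white cone was at about (3.0, 4.6) and moved to about (5.3, 5.7).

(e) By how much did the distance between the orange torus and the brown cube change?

+1.0

The distance was about 8.9 in the first image and 9.9 in the second, so they moved 1.0 units further apart.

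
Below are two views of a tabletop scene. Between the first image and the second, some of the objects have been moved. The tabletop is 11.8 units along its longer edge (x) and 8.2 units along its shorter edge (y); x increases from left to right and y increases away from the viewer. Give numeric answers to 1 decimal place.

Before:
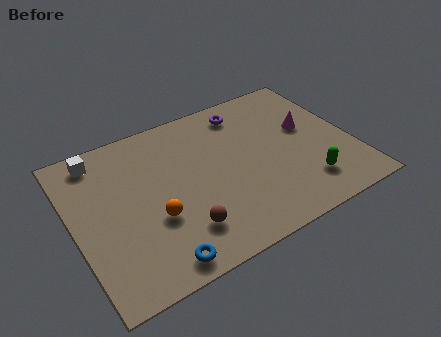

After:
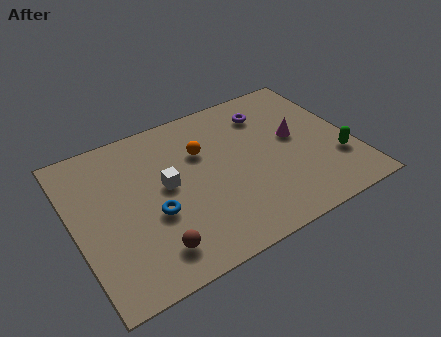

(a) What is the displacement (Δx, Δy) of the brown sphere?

(-1.3, -0.4)

The brown sphere started near (4.2, 1.9) and ended near (2.9, 1.5).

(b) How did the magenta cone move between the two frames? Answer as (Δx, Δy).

(-0.6, -0.3)

The magenta cone started near (10.1, 4.8) and ended near (9.5, 4.5).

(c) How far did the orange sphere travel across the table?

3.5

The orange sphere moved from about (3.2, 3.0) to (5.6, 5.5), a distance of √(2.4² + 2.5²) ≈ 3.5.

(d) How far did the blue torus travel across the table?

2.3

The blue torus moved from about (3.0, 0.9) to (3.2, 3.2), a distance of √(0.2² + 2.3²) ≈ 2.3.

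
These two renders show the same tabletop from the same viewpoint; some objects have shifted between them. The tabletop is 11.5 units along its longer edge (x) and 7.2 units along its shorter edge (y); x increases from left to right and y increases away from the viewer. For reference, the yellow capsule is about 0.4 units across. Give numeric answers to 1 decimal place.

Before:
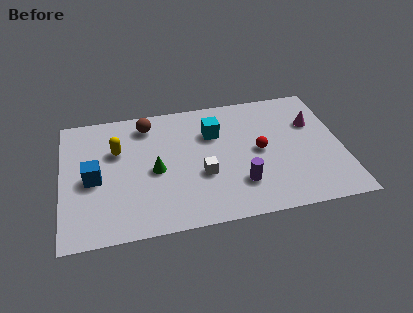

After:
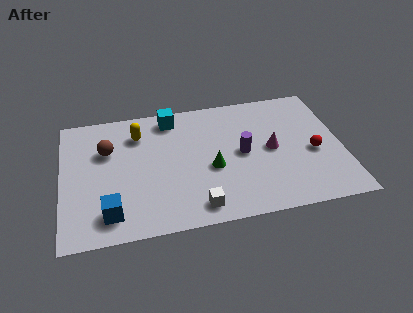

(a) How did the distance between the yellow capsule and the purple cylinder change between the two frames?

-1.0

They were about 5.6 units apart before and 4.6 after — 1.0 units closer together.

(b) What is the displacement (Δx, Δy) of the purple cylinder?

(0.2, 1.7)

The purple cylinder was at about (7.2, 1.9) and moved to about (7.4, 3.6).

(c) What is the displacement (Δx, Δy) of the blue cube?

(0.6, -2.0)

From the two frames, the blue cube sits at roughly (1.3, 3.3) before and (1.9, 1.3) after.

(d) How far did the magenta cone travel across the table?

2.2

The magenta cone was near (10.4, 4.8) before and (8.6, 3.6) after, so it travelled √(1.8² + 1.2²) ≈ 2.2 units.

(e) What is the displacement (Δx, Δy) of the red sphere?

(2.2, -0.5)

The red sphere started near (8.1, 3.6) and ended near (10.3, 3.1).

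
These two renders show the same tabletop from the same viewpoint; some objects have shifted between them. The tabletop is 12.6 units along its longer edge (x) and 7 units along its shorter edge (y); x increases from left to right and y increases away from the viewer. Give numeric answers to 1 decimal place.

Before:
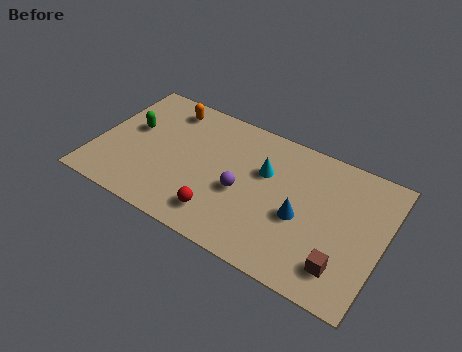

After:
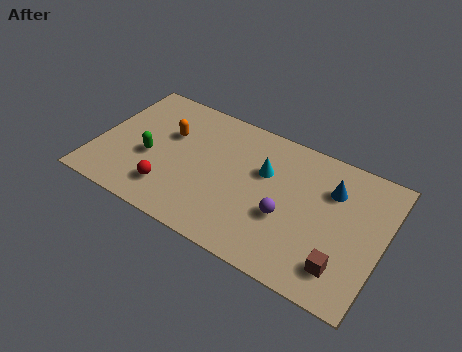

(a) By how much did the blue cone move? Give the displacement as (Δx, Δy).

(1.1, 2.0)

The blue cone started near (9.1, 3.0) and ended near (10.2, 5.0).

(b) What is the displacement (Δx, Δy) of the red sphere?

(-2.3, 0.2)

The red sphere started near (5.8, 1.4) and ended near (3.5, 1.6).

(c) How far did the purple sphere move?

2.0

From (6.5, 3.0) to (8.5, 2.7), the purple sphere covered √(2.0² + 0.3²) ≈ 2.0 units.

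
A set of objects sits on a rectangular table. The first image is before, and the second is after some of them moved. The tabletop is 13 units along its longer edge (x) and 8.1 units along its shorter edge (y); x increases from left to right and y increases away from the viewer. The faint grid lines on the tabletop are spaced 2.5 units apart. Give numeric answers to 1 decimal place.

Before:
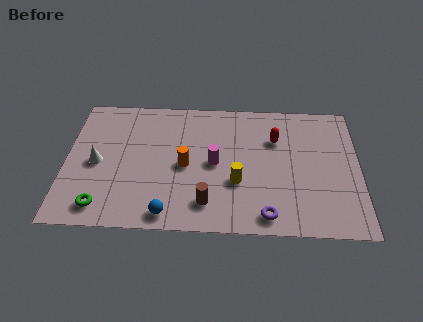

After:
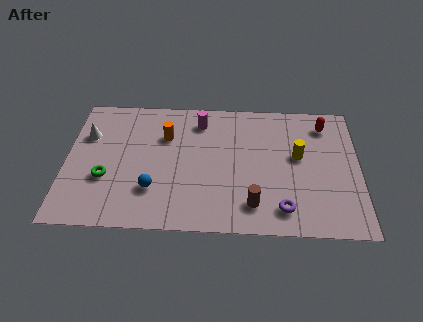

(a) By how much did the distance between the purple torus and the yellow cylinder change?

+1.0

Before: roughly 2.3 units apart; after: 3.3. That's 1.0 units further apart.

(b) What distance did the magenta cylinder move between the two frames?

2.7

The magenta cylinder moved from about (6.6, 4.0) to (5.9, 6.6), a distance of √(0.7² + 2.6²) ≈ 2.7.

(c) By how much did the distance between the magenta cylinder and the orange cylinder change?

+0.5

They were about 1.3 units apart before and 1.8 after — 0.5 units further apart.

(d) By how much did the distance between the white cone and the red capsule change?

+2.6

They were about 8.1 units apart before and 10.7 after — 2.6 units further apart.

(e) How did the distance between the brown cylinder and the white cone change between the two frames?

+3.0

Before: roughly 5.4 units apart; after: 8.4. That's 3.0 units further apart.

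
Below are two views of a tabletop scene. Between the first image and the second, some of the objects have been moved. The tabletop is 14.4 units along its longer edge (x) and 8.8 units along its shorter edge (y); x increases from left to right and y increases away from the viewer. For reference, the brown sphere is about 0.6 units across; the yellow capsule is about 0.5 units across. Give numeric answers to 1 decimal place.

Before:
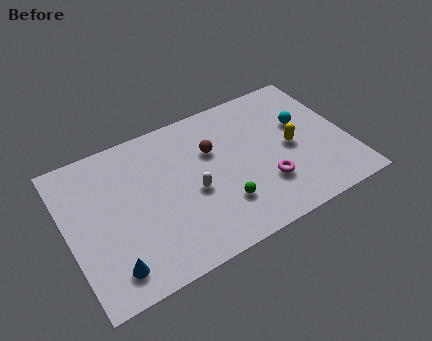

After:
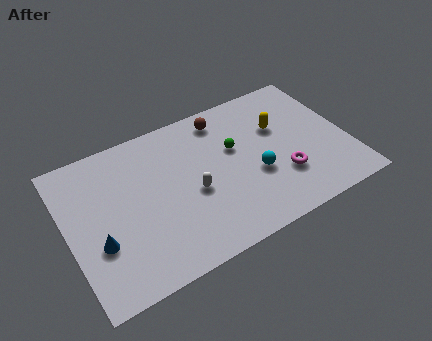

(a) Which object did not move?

the white capsule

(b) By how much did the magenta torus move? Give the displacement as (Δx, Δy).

(0.9, 0.1)

From the two frames, the magenta torus sits at roughly (9.9, 2.6) before and (10.8, 2.7) after.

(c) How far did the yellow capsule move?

1.6

The yellow capsule moved from about (11.5, 4.2) to (11.1, 5.7), a distance of √(0.4² + 1.5²) ≈ 1.6.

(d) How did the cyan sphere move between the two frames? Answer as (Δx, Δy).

(-2.8, -2.0)

From the two frames, the cyan sphere sits at roughly (12.3, 5.4) before and (9.5, 3.4) after.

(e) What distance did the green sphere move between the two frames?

3.2

The green sphere moved from about (7.6, 2.4) to (8.7, 5.4), a distance of √(1.1² + 3.0²) ≈ 3.2.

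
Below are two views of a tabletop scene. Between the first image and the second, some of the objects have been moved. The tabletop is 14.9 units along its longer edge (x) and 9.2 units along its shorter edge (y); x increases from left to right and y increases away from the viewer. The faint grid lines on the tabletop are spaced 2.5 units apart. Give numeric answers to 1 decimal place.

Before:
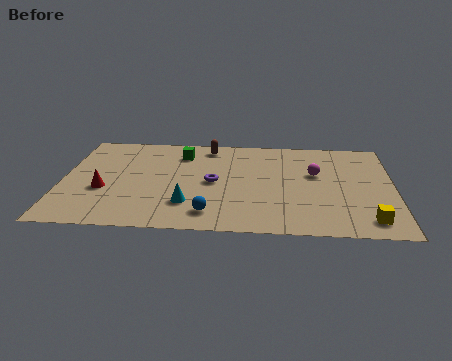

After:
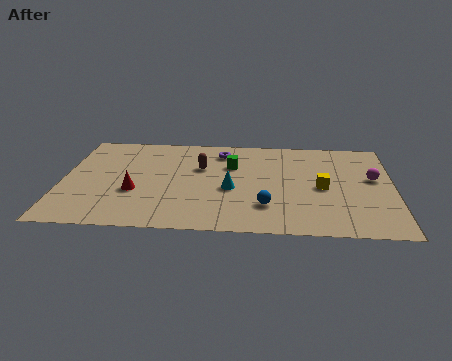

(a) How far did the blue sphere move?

2.6

The blue sphere was near (6.7, 1.6) before and (9.2, 2.4) after, so it travelled √(2.5² + 0.8²) ≈ 2.6 units.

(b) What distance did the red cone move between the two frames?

1.4

From (1.9, 3.5) to (3.3, 3.4), the red cone covered √(1.4² + 0.1²) ≈ 1.4 units.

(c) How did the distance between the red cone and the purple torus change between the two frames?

+0.6

The distance was about 5.0 in the first image and 5.6 in the second, so they moved 0.6 units further apart.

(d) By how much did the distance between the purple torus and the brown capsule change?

-1.7

Before: roughly 3.5 units apart; after: 1.8. That's 1.7 units closer together.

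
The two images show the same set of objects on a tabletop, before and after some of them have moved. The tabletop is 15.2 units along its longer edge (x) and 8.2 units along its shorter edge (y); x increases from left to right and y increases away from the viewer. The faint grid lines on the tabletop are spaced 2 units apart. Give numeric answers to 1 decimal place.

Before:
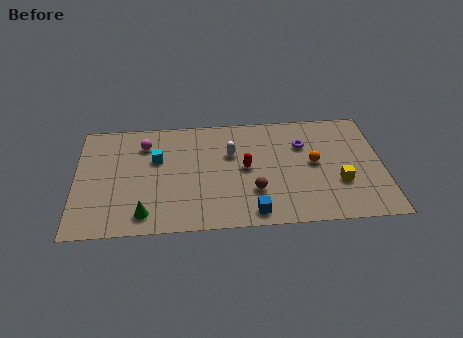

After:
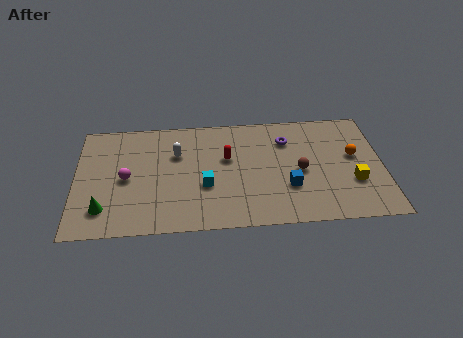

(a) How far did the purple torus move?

0.9

The purple torus moved from about (11.3, 5.7) to (10.5, 6.1), a distance of √(0.8² + 0.4²) ≈ 0.9.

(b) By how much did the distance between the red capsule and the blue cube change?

+0.6

They were about 3.2 units apart before and 3.8 after — 0.6 units further apart.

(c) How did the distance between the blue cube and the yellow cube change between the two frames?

-1.5

They were about 4.7 units apart before and 3.2 after — 1.5 units closer together.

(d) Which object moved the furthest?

the cyan cube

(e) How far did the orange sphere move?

2.0

The orange sphere moved from about (11.8, 4.3) to (13.8, 4.7), a distance of √(2.0² + 0.4²) ≈ 2.0.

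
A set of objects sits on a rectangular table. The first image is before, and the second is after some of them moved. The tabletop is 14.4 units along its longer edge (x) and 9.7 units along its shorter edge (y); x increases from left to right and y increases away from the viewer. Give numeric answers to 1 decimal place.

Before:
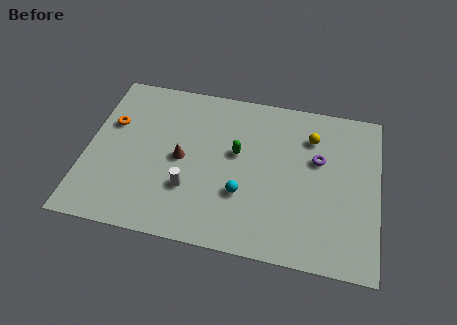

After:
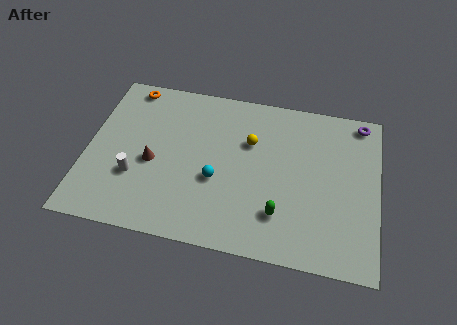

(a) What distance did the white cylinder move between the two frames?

2.7

The white cylinder was near (5.2, 3.0) before and (2.5, 3.2) after, so it travelled √(2.7² + 0.2²) ≈ 2.7 units.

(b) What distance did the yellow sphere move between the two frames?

3.1

The yellow sphere moved from about (11.0, 7.3) to (8.0, 6.4), a distance of √(3.0² + 0.9²) ≈ 3.1.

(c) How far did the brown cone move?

1.5

From (4.7, 4.7) to (3.3, 4.2), the brown cone covered √(1.4² + 0.5²) ≈ 1.5 units.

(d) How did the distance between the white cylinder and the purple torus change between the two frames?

+5.3

Before: roughly 6.9 units apart; after: 12.2. That's 5.3 units further apart.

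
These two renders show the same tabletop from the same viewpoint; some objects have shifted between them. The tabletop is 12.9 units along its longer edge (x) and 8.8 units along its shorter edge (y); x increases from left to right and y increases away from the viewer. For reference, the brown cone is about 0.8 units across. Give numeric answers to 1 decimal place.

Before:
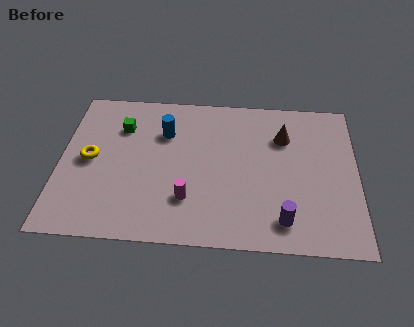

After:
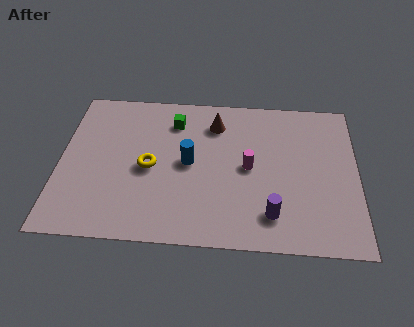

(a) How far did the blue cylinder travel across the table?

2.0

The blue cylinder moved from about (4.5, 6.2) to (5.6, 4.5), a distance of √(1.1² + 1.7²) ≈ 2.0.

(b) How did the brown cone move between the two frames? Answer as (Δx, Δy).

(-3.0, 0.6)

The brown cone started near (9.7, 6.3) and ended near (6.7, 6.9).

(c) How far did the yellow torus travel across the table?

2.6

From (1.3, 4.4) to (3.9, 4.1), the yellow torus covered √(2.6² + 0.3²) ≈ 2.6 units.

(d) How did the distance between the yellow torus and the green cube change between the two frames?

+0.6

The distance was about 2.4 in the first image and 3.0 in the second, so they moved 0.6 units further apart.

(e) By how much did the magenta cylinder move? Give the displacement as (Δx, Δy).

(2.6, 2.0)

From the two frames, the magenta cylinder sits at roughly (5.6, 2.4) before and (8.2, 4.4) after.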